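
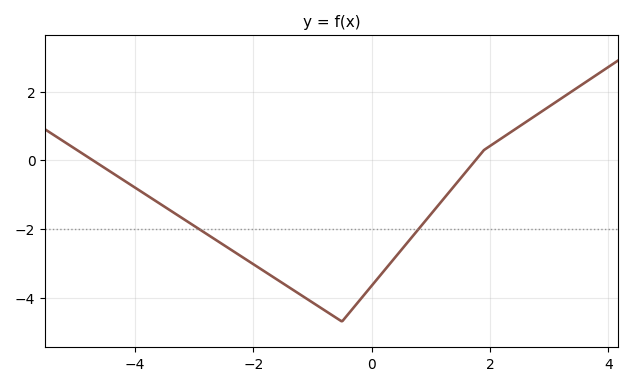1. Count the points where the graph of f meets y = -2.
2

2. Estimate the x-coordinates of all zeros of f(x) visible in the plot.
-4.8, 1.8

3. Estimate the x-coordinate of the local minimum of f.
-0.6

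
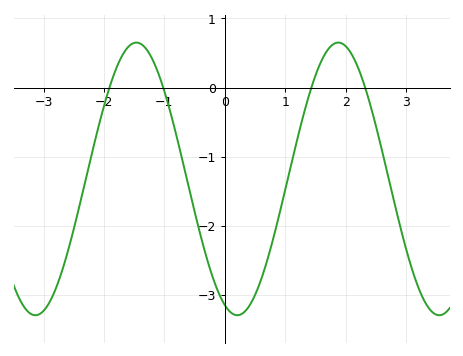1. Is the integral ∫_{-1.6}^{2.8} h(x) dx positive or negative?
negative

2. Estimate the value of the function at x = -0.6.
-1.42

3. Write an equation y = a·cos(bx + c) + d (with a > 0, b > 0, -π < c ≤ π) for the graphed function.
y = 1.97cos(1.88x + 2.75) - 1.32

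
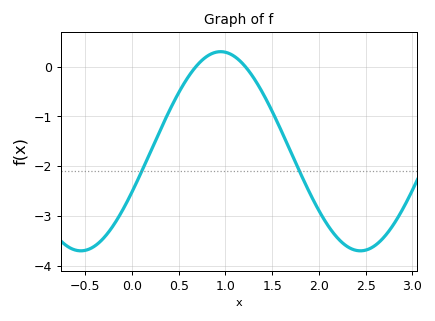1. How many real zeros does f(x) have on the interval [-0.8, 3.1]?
2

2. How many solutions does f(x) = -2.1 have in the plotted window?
2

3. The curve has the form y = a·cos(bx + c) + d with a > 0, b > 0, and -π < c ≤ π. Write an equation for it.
y = 2cos(2.1x - 2) - 1.7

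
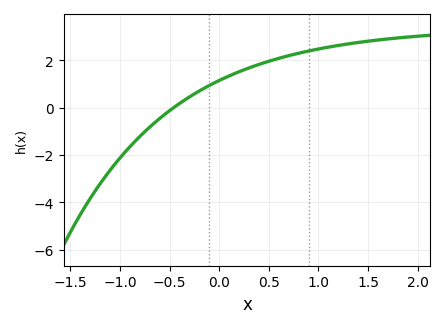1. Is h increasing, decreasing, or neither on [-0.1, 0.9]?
increasing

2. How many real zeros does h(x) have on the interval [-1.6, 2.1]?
1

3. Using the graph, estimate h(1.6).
2.8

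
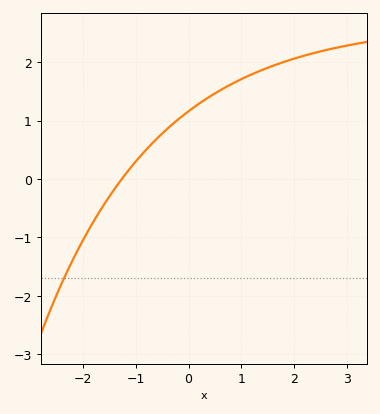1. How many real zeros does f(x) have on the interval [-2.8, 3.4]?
1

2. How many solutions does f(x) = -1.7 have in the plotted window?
1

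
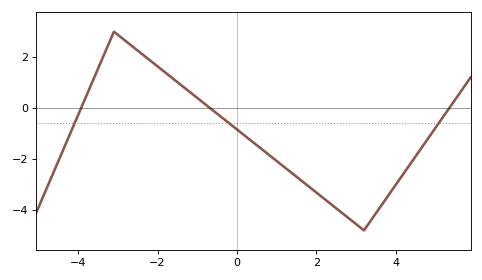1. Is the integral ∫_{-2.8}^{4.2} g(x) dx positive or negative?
negative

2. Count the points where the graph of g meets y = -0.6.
3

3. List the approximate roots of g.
-3.93, -0.677, 5.35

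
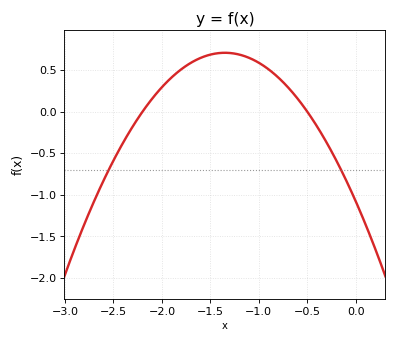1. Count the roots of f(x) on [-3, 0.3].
2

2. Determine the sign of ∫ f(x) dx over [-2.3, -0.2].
positive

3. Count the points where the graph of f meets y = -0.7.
2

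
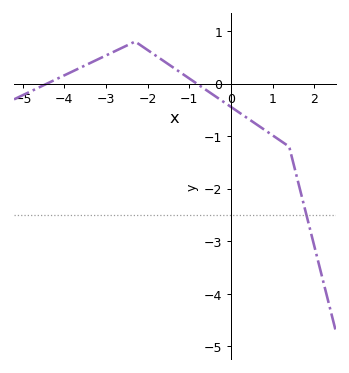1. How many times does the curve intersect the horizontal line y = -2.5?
1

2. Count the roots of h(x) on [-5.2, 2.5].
2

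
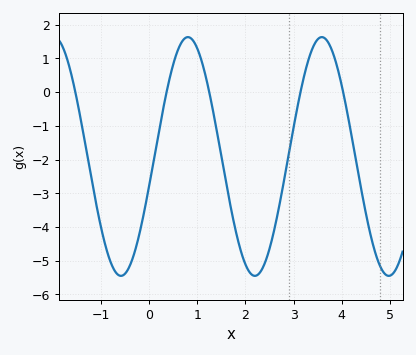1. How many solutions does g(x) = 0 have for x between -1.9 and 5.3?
5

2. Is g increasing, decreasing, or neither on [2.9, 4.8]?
neither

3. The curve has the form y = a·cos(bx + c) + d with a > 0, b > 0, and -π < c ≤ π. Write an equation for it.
y = 3.54cos(2.3x - 1.8) - 1.91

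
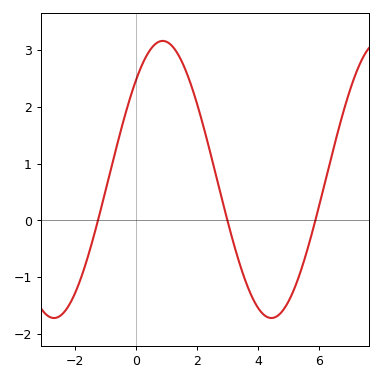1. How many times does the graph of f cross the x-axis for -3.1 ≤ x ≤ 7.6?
3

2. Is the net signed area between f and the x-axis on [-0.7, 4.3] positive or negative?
positive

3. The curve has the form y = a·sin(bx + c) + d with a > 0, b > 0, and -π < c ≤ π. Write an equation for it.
y = 2.44sin(0.88x + 0.8) + 0.72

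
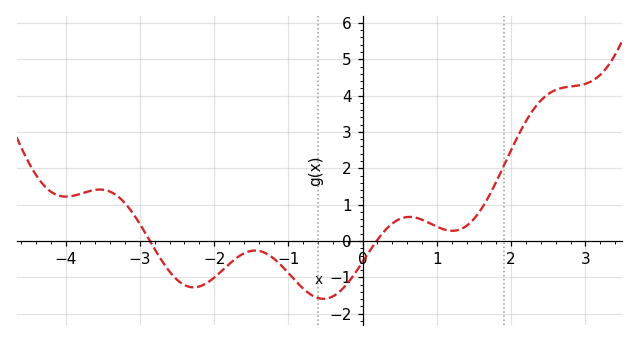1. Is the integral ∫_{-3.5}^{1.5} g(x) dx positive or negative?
negative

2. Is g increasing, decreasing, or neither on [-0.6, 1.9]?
neither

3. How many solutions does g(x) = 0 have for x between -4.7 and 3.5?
2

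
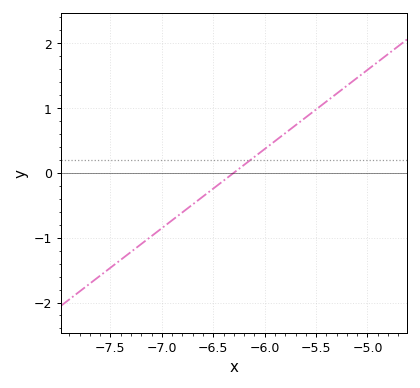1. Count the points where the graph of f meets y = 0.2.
1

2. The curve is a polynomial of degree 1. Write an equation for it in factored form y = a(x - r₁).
y = 1.22(x + 6.3)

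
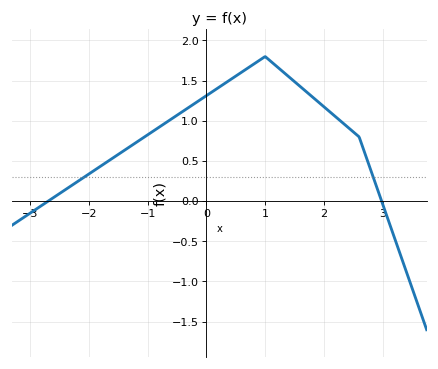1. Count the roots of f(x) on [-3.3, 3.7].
2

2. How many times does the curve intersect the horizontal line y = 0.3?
2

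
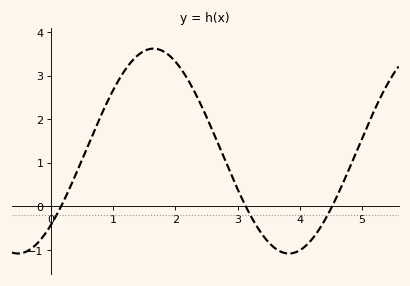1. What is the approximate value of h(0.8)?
2.1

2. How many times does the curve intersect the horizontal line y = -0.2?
3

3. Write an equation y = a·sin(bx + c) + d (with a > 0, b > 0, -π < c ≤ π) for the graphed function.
y = 2.35sin(1.4x - 0.8) + 1.27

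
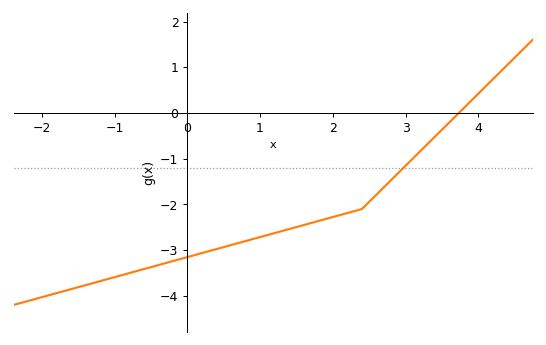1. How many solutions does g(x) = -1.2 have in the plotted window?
1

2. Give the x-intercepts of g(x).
3.73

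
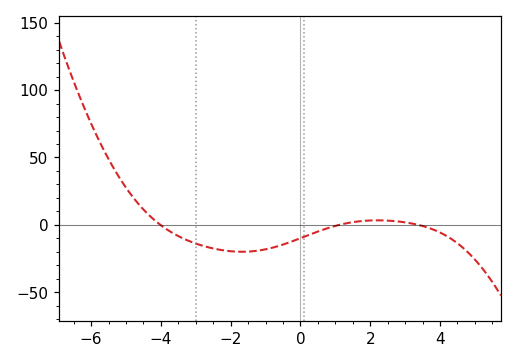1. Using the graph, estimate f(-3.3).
-10.7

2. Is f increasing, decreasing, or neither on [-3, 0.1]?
neither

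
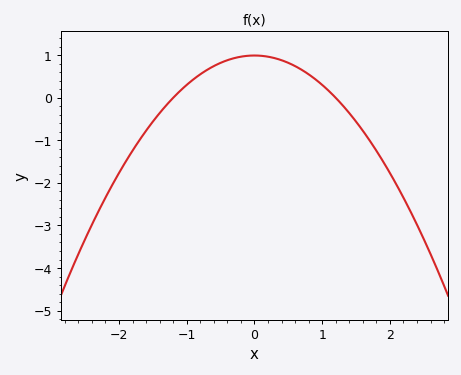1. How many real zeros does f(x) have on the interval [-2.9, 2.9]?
2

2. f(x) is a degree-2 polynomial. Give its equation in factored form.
y = -0.69(x + 1.2)(x - 1.2)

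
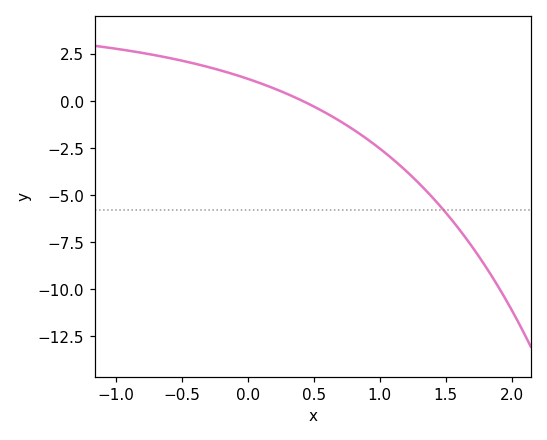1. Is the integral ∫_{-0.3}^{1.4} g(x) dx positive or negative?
negative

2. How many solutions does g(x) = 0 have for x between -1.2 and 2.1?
1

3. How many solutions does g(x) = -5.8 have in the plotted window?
1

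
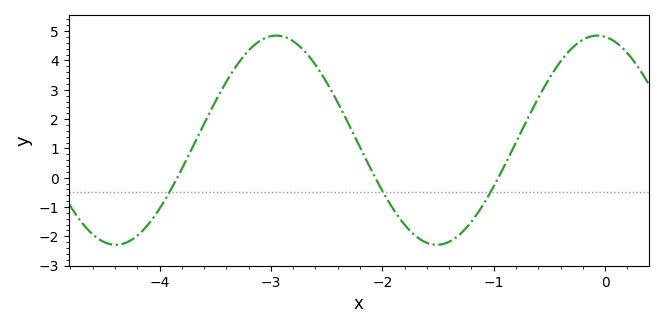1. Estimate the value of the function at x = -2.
-0.4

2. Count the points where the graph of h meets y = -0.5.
3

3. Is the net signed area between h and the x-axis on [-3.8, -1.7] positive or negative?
positive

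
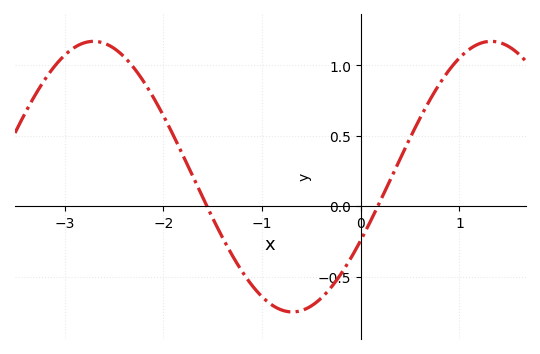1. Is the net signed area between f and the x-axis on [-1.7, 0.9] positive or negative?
negative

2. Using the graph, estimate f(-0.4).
-0.652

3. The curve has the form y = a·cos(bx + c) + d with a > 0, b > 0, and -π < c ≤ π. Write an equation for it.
y = 0.96cos(1.56x - 2.06) + 0.21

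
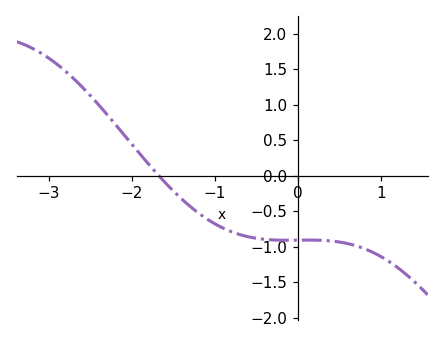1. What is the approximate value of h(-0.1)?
-0.9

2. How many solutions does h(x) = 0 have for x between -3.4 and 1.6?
1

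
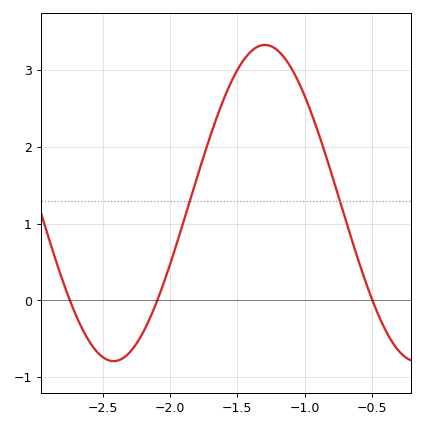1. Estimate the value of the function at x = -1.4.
3.2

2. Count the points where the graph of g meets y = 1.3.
2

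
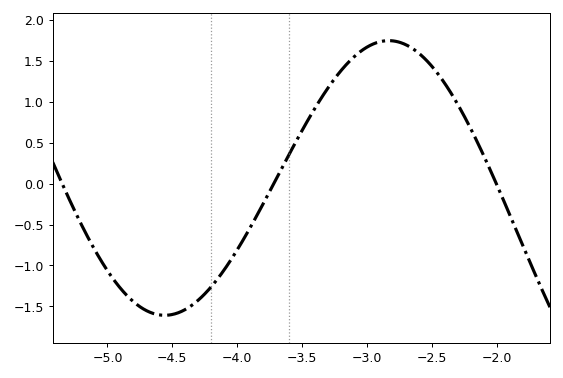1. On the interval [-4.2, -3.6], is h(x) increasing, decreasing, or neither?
increasing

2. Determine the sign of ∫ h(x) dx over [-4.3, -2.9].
positive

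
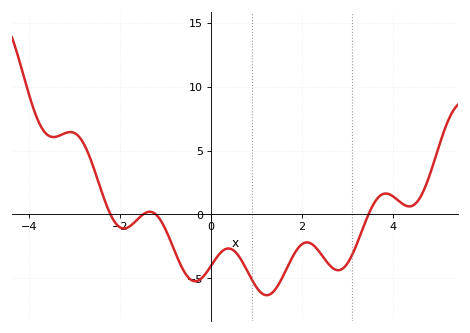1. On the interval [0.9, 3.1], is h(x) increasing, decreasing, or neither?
neither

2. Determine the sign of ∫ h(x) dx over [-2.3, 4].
negative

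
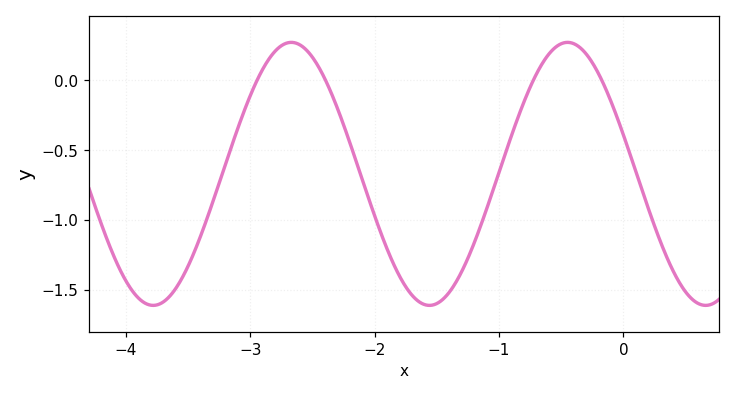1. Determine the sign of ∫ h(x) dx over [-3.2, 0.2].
negative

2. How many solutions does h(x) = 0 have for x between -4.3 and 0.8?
4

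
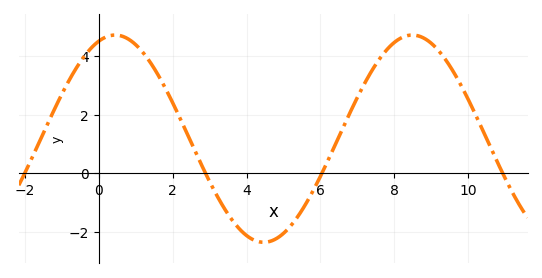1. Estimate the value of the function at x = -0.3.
4.1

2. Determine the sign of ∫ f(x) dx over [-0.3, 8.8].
positive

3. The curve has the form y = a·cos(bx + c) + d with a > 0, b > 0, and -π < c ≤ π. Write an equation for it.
y = 3.54cos(0.78x - 0.34) + 1.18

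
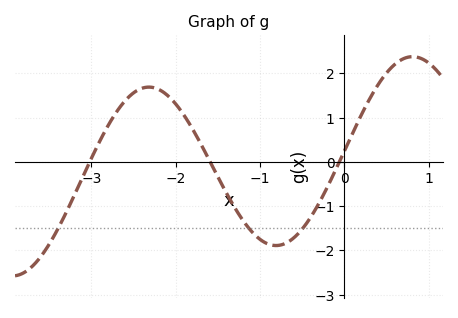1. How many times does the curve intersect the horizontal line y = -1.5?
3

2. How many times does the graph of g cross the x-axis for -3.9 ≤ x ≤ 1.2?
3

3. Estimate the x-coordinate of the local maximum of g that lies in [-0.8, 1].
0.8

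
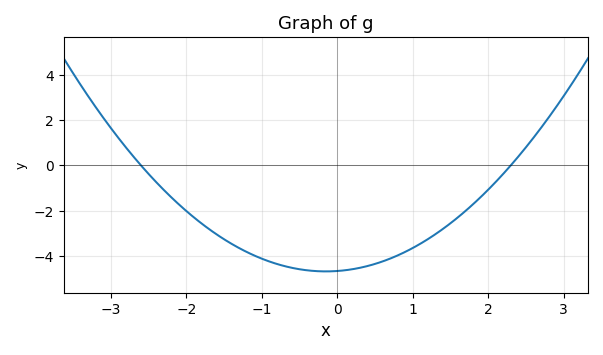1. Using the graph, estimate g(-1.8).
-2.6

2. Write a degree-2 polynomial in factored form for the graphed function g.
y = 0.78(x + 2.6)(x - 2.3)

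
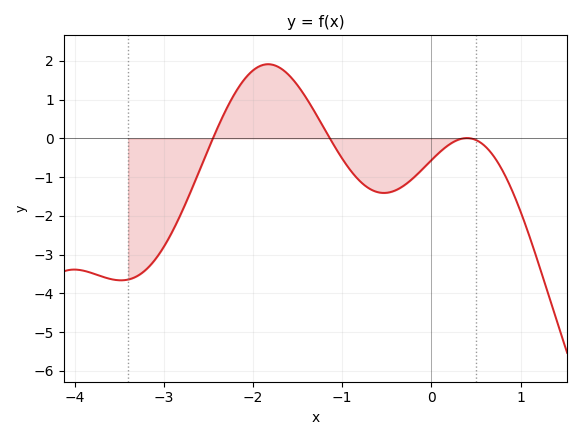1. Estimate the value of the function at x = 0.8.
-0.8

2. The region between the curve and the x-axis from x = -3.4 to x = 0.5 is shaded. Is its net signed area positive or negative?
negative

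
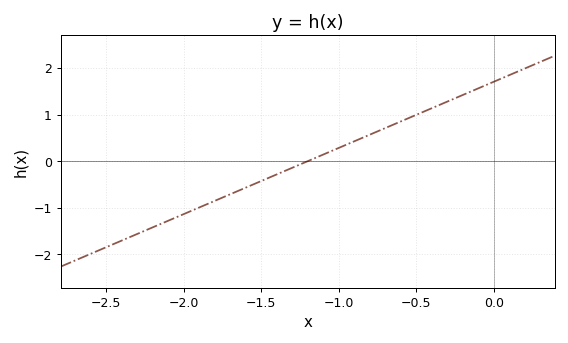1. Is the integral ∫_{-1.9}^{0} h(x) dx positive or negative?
positive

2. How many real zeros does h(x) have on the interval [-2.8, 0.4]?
1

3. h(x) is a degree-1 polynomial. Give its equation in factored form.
y = 1.42(x + 1.2)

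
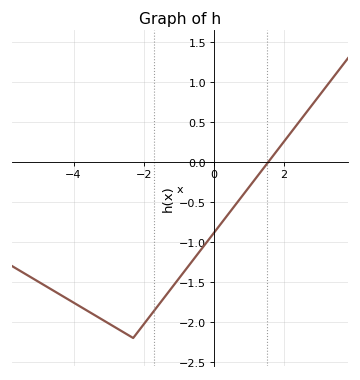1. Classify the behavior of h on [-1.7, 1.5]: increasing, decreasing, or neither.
increasing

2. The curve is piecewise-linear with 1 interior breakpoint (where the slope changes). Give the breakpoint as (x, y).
(-2.3, -2.2)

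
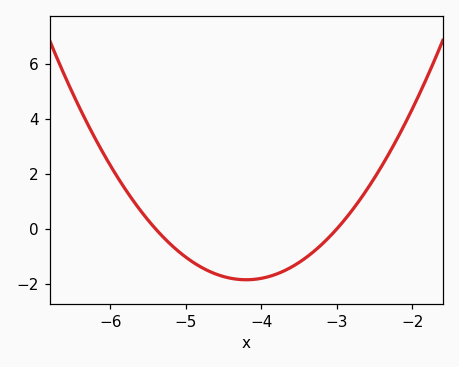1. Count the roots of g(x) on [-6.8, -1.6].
2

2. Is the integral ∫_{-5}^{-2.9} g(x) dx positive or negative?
negative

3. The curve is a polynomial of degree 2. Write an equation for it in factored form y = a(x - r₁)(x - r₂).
y = 1.28(x + 5.4)(x + 3)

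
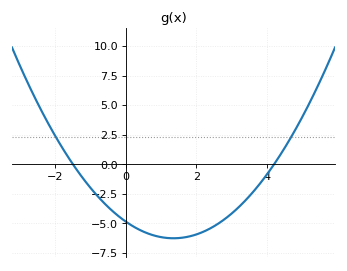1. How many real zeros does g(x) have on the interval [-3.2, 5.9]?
2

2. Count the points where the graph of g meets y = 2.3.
2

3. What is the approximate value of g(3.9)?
-1.25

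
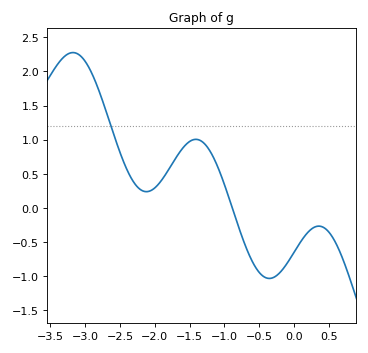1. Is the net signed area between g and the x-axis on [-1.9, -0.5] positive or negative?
positive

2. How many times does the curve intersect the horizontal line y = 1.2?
1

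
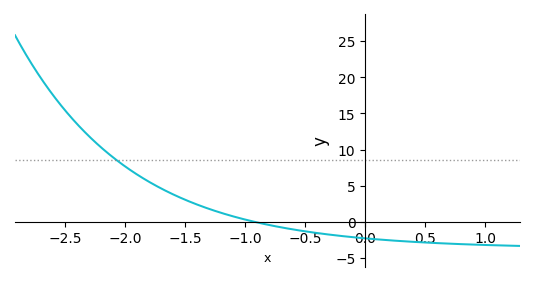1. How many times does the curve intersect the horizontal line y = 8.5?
1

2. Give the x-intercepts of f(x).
-0.918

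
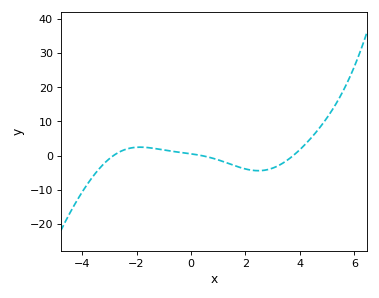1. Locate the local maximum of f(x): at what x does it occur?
-1.87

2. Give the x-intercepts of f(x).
-2.84, 0.378, 3.76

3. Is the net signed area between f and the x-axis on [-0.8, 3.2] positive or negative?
negative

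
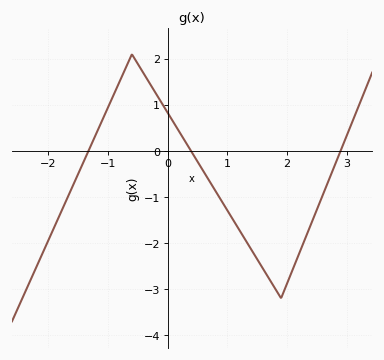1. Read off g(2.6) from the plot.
-0.953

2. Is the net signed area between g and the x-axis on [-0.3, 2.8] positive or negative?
negative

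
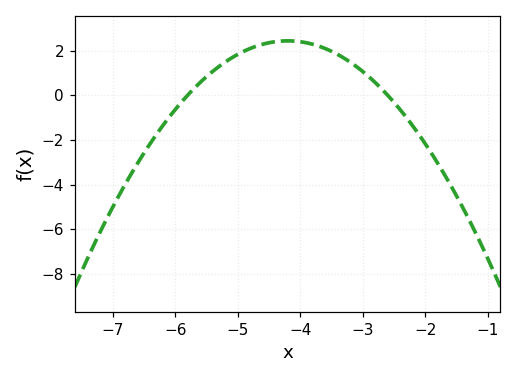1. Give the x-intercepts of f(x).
-5.8, -2.6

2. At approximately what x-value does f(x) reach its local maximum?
-4.2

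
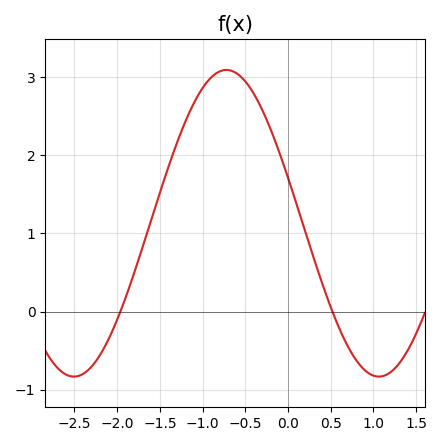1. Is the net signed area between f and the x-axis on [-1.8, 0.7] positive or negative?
positive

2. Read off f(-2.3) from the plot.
-0.7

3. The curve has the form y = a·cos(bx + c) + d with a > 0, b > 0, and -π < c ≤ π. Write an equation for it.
y = 1.96cos(1.8x + 1.3) + 1.13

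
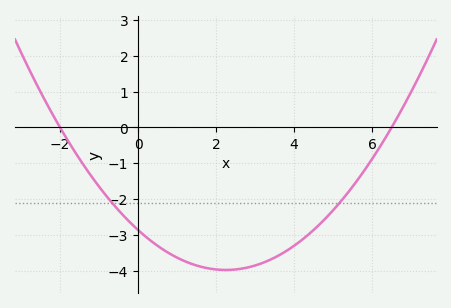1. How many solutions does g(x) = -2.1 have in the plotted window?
2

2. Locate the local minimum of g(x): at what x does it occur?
2.25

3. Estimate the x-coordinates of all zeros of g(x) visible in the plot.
-2, 6.5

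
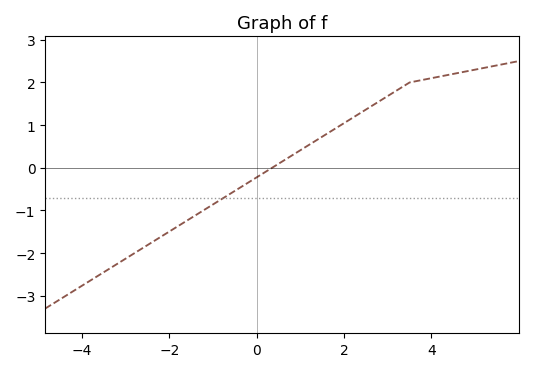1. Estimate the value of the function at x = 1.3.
0.6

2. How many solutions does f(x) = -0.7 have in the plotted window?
1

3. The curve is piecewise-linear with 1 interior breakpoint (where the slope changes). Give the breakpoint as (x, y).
(3.5, 2)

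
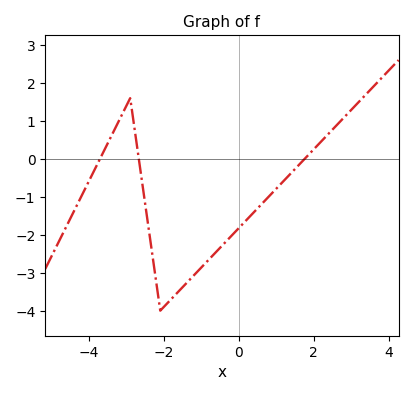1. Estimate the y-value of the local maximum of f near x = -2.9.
1.6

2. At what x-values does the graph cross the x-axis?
-3.71, -2.67, 1.76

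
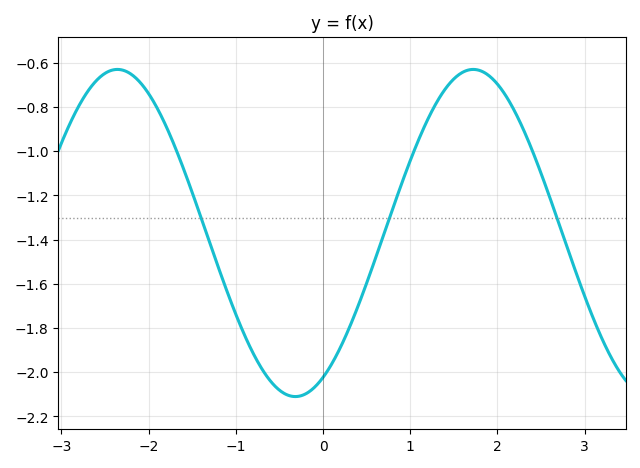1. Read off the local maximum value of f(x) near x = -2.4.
-0.63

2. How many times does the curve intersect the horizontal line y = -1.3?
3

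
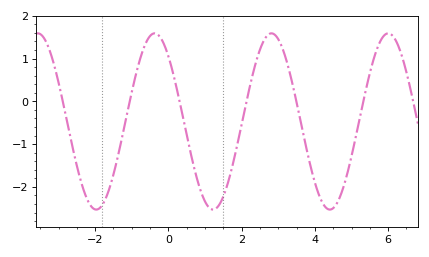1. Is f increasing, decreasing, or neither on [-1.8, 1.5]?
neither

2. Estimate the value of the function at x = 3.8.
-1.2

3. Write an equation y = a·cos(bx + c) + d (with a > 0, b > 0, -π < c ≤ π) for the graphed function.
y = 2.06cos(2x + 0.74) - 0.47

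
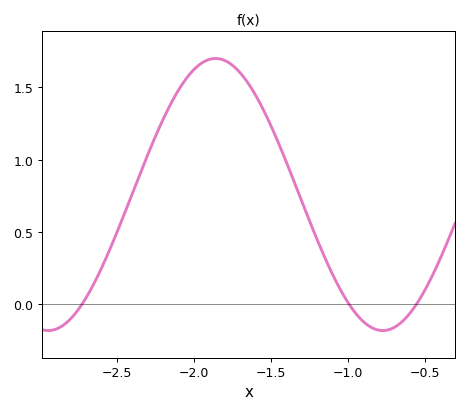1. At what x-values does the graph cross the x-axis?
-2.75, -1, -0.55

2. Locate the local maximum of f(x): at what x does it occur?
-1.85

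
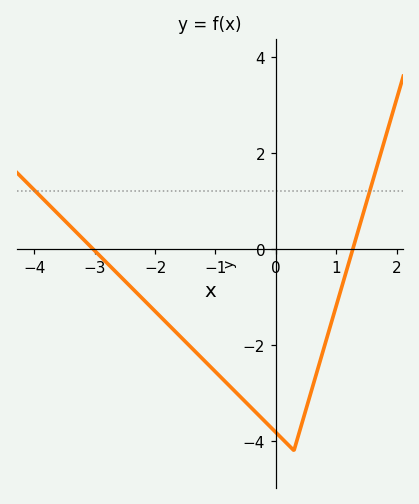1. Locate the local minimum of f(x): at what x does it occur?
0.298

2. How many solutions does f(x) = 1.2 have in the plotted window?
2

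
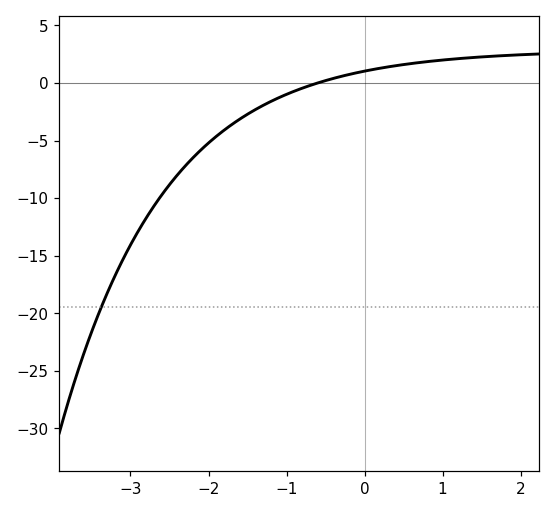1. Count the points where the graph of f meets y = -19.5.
1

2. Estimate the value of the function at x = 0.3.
1.5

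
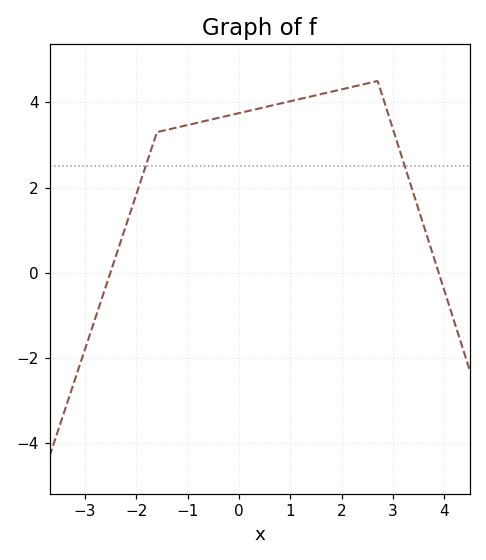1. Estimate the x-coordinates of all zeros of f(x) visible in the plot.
-2.6, 3.8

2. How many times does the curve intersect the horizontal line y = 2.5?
2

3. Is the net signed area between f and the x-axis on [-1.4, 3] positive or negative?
positive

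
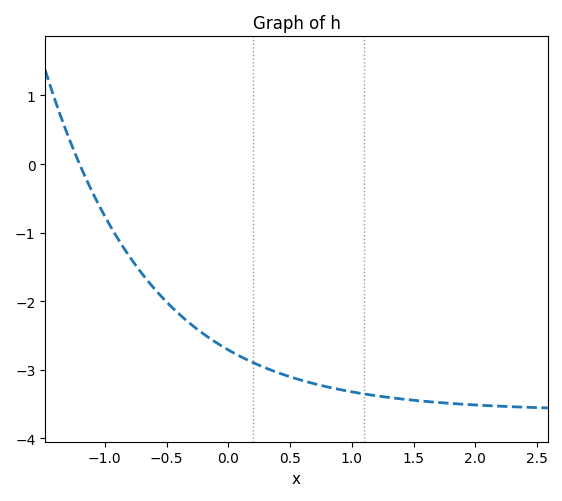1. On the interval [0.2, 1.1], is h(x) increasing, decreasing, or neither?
decreasing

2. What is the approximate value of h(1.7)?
-3.5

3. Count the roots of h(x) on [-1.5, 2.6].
1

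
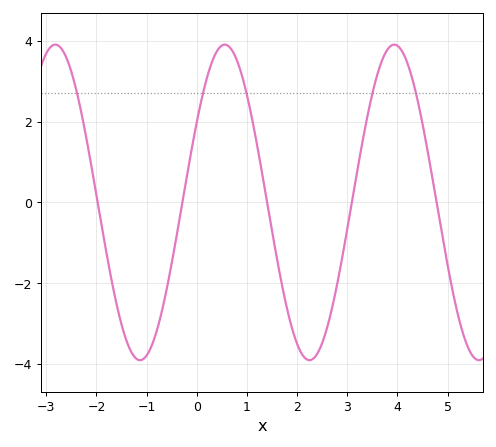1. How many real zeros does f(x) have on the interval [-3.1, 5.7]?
5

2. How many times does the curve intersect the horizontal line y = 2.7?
5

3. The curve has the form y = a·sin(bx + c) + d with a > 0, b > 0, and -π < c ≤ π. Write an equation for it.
y = 3.91sin(1.86x + 0.532) + 0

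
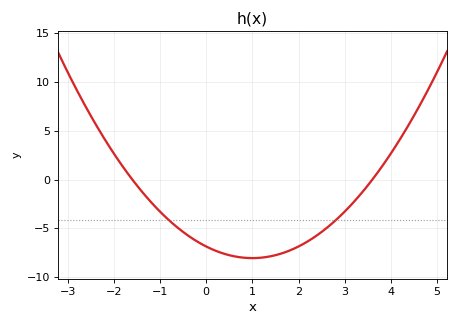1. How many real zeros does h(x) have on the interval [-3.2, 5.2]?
2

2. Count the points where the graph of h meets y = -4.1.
2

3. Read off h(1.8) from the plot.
-7.5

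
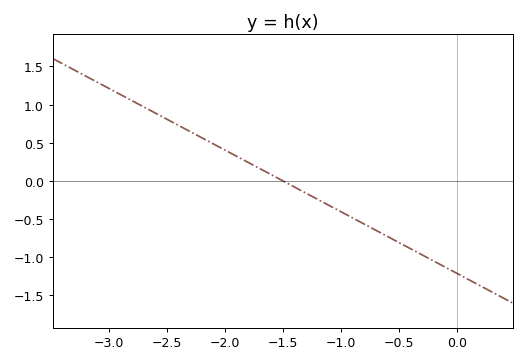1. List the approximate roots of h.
-1.5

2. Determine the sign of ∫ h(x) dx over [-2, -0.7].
negative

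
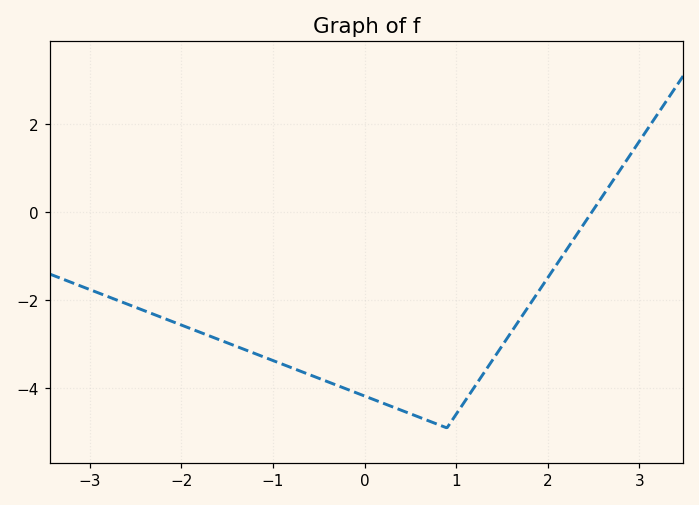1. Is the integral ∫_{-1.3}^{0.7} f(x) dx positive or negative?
negative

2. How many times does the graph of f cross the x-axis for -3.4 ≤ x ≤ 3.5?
1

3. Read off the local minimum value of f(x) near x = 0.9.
-4.9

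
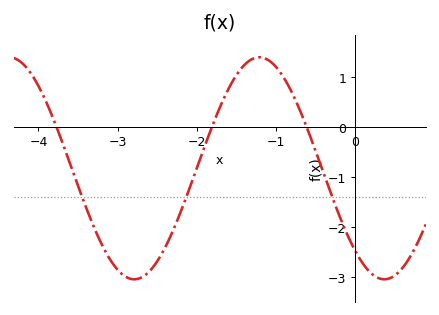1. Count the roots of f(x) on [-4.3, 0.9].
3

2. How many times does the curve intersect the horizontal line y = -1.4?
3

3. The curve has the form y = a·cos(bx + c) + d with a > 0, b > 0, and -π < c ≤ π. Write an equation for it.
y = 2.22cos(1.99x + 2.41) - 0.83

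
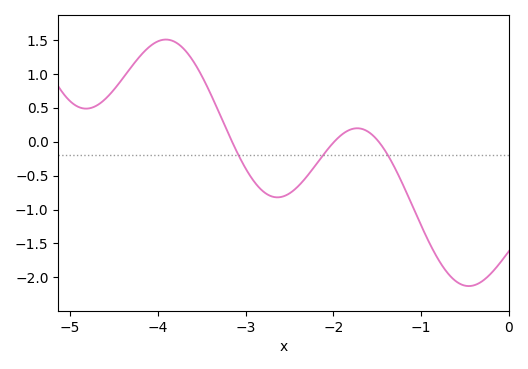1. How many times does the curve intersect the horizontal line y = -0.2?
3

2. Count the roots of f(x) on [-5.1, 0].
3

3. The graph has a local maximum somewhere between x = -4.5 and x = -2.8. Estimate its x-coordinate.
-3.91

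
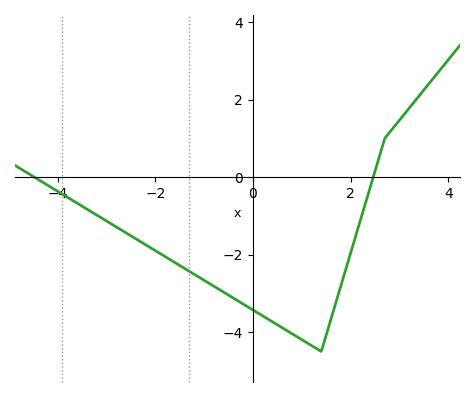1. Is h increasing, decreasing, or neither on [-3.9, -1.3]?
decreasing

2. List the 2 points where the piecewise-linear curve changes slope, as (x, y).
(1.4, -4.5); (2.7, 1)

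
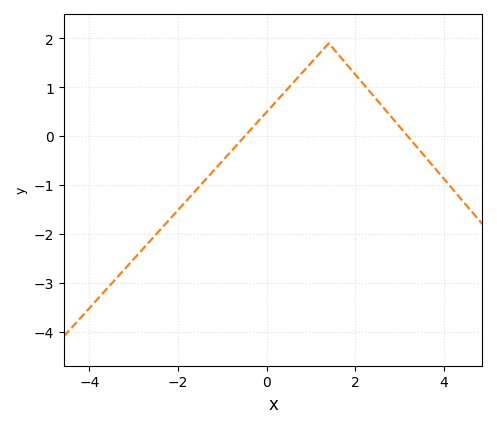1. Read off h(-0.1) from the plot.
0.4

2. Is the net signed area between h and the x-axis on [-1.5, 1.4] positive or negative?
positive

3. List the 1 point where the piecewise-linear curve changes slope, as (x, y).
(1.4, 1.9)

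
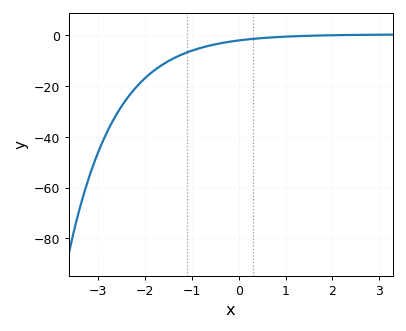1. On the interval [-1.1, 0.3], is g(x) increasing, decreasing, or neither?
increasing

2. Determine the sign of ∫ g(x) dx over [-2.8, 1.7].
negative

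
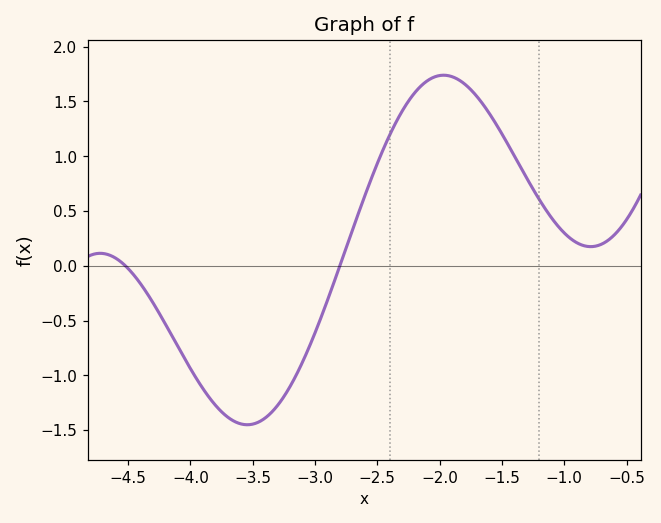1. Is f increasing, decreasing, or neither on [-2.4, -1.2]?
neither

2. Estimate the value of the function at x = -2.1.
1.69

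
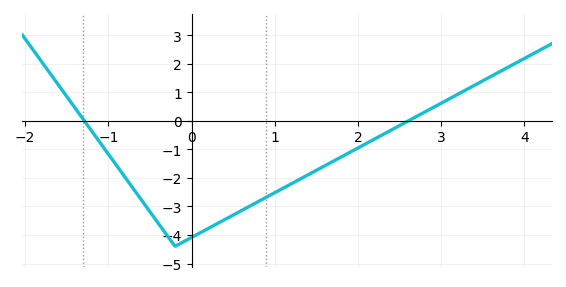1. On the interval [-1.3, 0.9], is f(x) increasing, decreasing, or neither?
neither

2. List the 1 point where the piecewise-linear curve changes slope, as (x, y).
(-0.2, -4.4)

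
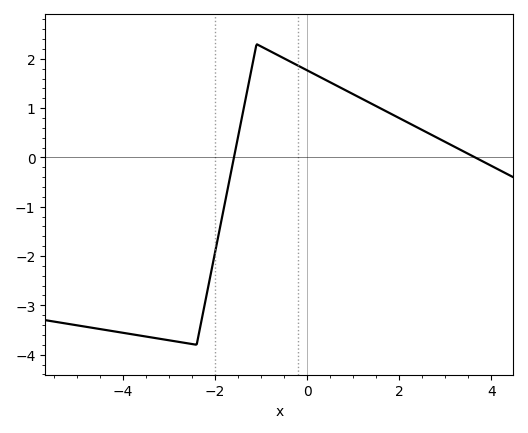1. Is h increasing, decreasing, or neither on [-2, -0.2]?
neither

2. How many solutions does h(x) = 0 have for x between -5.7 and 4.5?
2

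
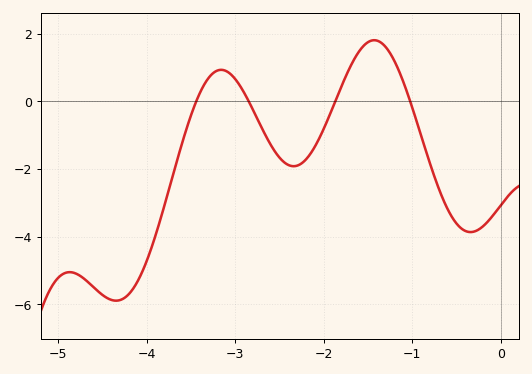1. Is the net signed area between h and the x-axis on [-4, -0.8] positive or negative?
negative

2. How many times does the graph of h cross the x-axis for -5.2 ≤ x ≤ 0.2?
4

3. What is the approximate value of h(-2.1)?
-1.4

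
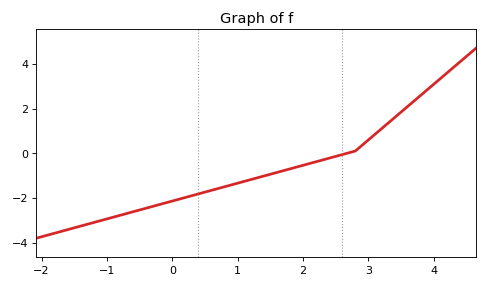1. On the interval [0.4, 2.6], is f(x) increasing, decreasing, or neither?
increasing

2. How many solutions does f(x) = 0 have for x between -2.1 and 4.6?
1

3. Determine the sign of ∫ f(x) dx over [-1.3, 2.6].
negative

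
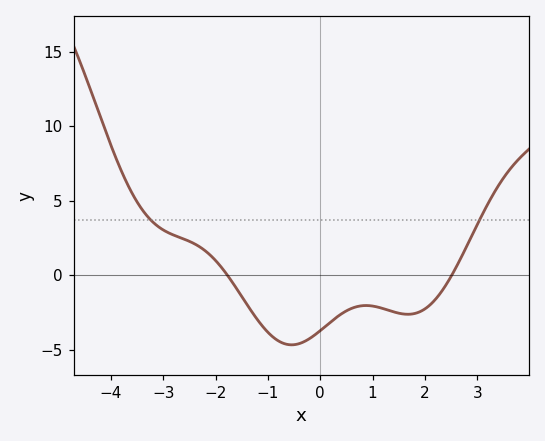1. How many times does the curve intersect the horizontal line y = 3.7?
2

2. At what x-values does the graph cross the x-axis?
-1.8, 2.6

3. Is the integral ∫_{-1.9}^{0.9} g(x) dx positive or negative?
negative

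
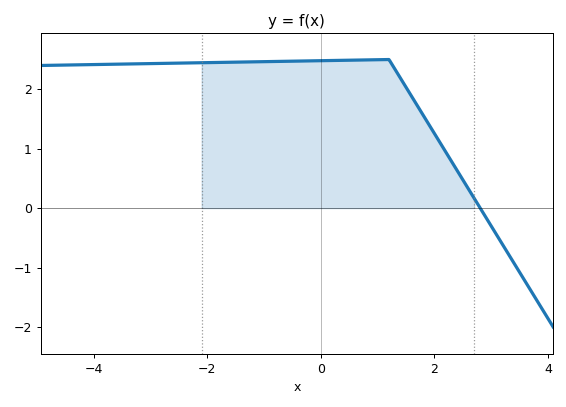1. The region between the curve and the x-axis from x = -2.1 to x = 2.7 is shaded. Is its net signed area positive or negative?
positive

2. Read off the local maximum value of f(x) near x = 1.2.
2.5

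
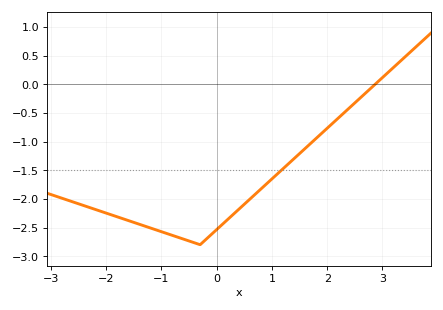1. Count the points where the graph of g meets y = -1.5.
1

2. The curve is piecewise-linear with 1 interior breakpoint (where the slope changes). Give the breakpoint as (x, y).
(-0.3, -2.8)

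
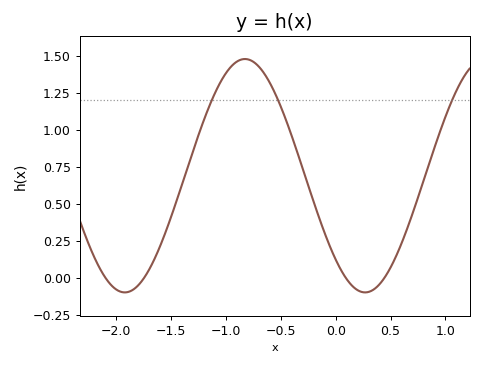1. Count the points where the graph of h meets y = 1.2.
3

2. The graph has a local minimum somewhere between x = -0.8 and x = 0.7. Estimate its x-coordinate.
0.25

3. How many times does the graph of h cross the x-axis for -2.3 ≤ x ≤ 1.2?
4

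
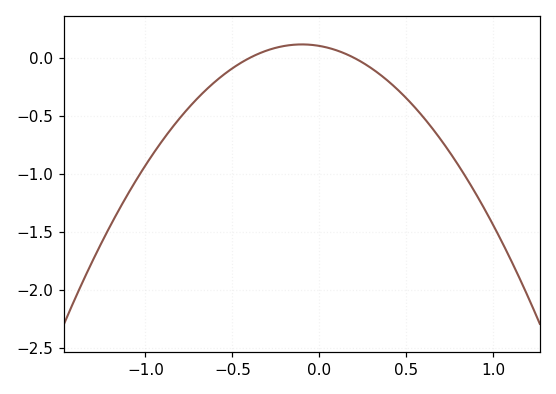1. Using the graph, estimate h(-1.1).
-1.17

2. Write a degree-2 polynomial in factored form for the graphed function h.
y = -1.29(x + 0.4)(x - 0.2)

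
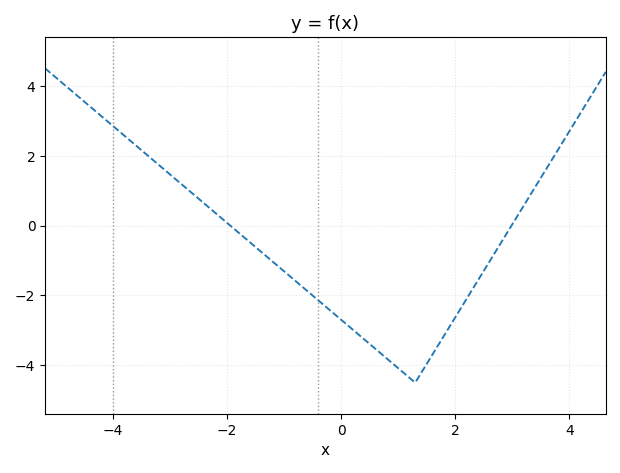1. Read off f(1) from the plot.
-4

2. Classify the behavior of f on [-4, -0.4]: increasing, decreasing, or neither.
decreasing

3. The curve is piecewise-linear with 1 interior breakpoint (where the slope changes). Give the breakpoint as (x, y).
(1.3, -4.5)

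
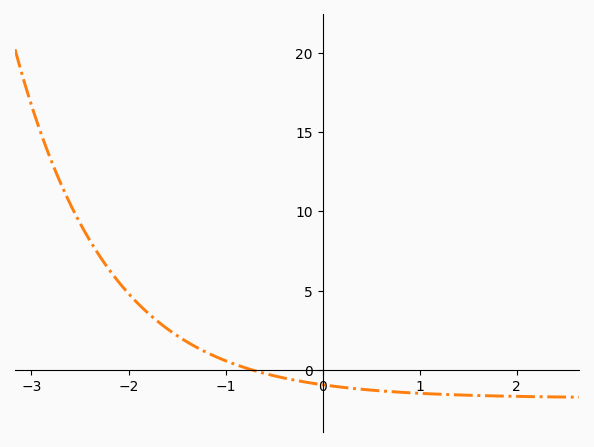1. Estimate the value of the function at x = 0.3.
-1.16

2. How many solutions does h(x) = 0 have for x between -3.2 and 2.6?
1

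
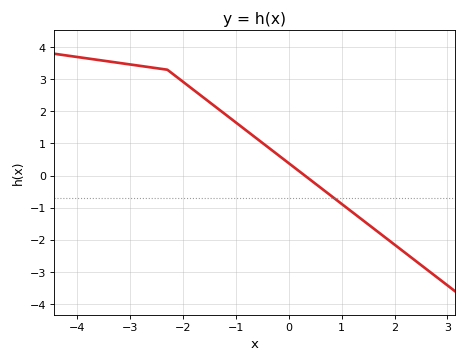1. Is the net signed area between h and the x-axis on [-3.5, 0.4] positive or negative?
positive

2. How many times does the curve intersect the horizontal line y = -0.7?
1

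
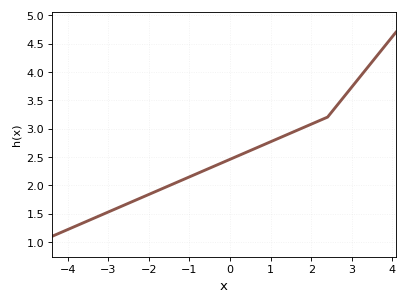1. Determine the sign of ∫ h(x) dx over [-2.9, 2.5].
positive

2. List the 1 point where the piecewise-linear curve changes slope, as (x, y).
(2.4, 3.2)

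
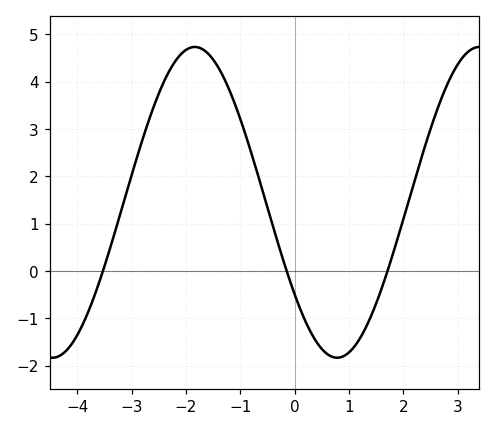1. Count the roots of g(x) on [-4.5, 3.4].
3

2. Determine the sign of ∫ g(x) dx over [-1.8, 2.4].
positive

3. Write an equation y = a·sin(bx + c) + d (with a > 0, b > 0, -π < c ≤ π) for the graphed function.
y = 3.28sin(1.2x - 2.5) + 1.45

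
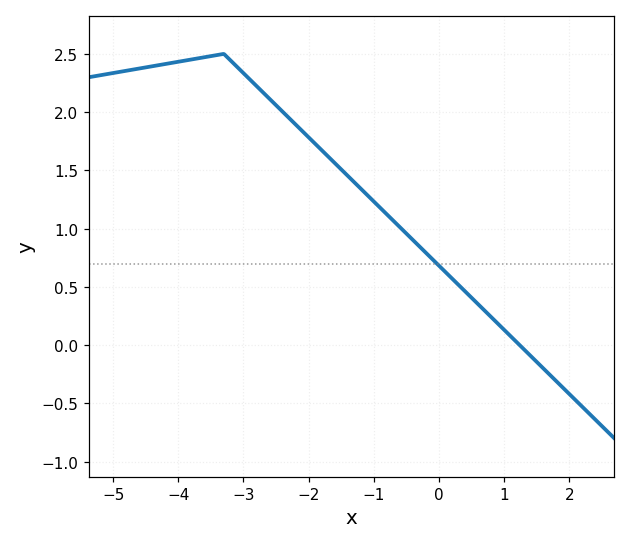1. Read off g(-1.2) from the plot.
1.35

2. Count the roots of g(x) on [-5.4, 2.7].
1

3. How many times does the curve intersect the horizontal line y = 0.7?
1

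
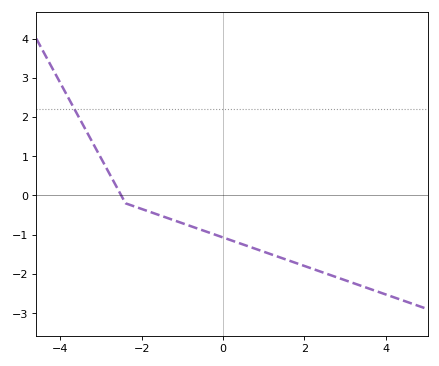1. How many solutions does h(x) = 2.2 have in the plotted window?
1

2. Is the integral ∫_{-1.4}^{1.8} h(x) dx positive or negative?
negative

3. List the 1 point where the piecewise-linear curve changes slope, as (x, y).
(-2.4, -0.2)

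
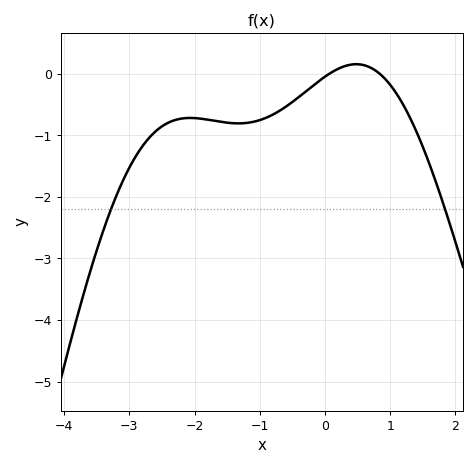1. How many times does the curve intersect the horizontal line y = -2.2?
2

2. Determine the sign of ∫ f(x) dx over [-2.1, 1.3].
negative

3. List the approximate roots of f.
0.065, 0.839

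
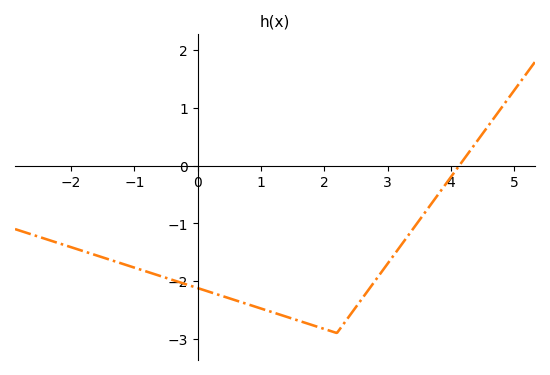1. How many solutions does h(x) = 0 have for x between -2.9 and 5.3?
1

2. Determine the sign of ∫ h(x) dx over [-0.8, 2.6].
negative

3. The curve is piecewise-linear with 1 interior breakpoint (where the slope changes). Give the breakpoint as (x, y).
(2.2, -2.9)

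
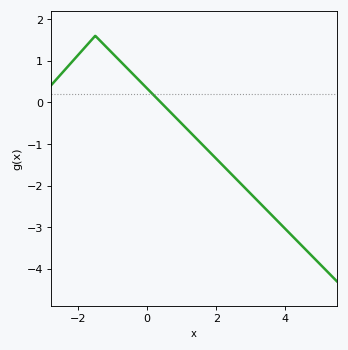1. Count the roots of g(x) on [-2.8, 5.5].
1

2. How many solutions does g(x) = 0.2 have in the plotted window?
1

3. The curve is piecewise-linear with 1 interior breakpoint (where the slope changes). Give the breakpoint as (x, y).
(-1.5, 1.6)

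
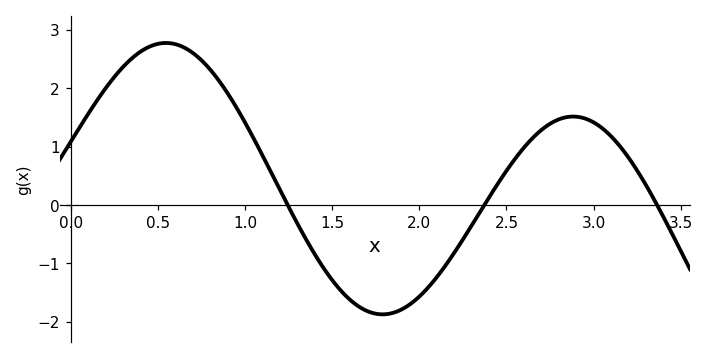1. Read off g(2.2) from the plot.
-0.8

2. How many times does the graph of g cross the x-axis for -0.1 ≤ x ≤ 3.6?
3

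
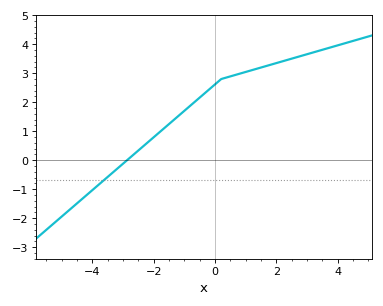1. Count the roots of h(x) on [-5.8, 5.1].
1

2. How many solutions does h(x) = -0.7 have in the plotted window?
1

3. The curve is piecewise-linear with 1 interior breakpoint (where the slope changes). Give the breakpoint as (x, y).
(0.2, 2.8)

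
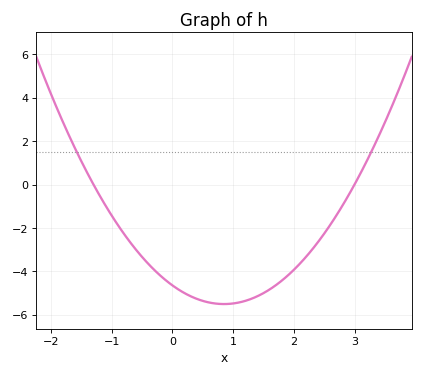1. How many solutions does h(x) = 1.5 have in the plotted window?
2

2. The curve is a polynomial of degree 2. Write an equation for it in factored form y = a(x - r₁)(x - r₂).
y = 1.19(x + 1.3)(x - 3)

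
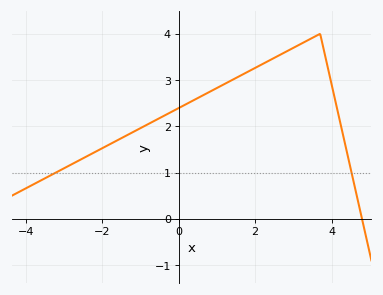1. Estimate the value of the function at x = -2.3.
1.4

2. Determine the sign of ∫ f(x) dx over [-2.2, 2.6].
positive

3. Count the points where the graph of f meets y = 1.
2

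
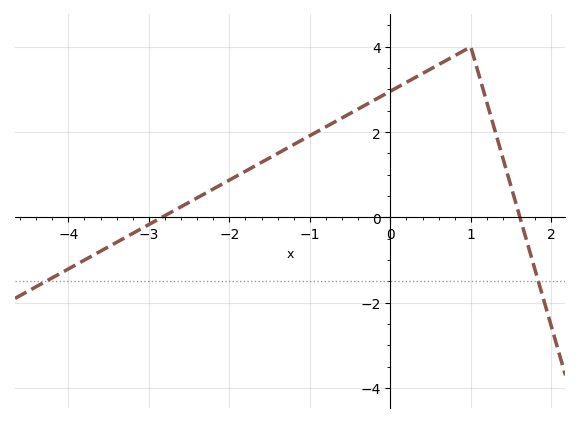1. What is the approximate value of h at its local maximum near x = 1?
4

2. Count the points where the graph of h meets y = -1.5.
2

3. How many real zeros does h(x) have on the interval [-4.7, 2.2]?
2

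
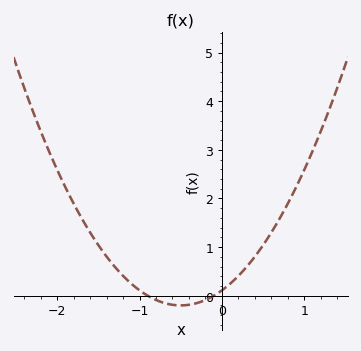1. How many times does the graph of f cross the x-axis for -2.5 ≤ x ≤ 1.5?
2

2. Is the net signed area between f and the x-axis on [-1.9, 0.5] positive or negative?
positive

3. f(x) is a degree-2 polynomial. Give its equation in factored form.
y = 1.24(x + 0.9)(x + 0.1)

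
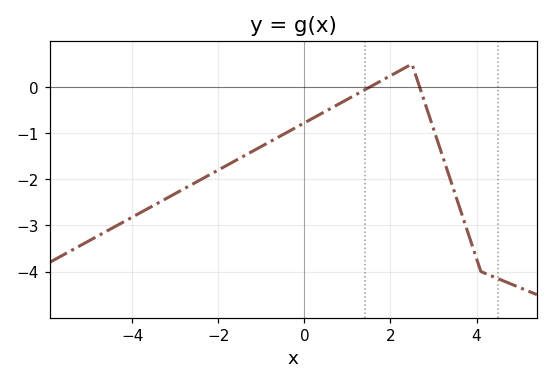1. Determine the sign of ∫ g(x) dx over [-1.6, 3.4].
negative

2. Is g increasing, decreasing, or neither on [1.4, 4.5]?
neither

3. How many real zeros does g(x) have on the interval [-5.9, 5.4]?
2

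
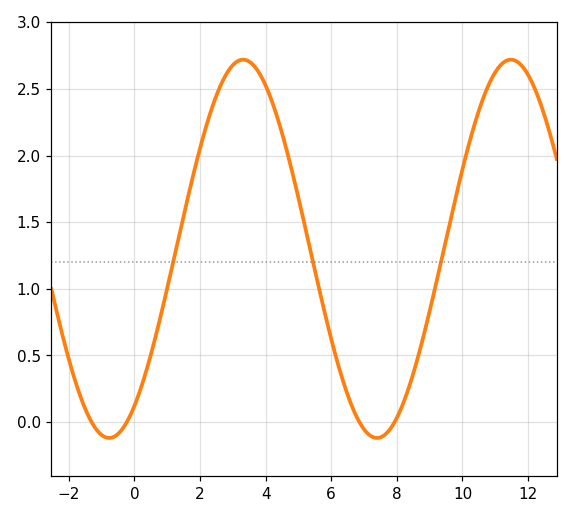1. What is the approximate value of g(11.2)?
2.7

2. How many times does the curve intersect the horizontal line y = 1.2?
3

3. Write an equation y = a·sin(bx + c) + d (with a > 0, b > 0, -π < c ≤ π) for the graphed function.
y = 1.42sin(0.77x - 0.98) + 1.3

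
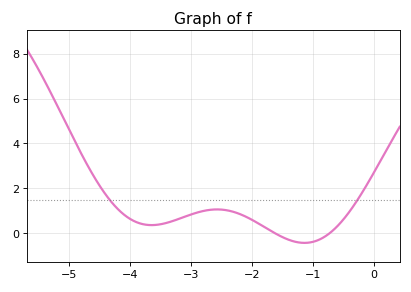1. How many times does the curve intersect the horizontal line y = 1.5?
2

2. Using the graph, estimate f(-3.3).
0.6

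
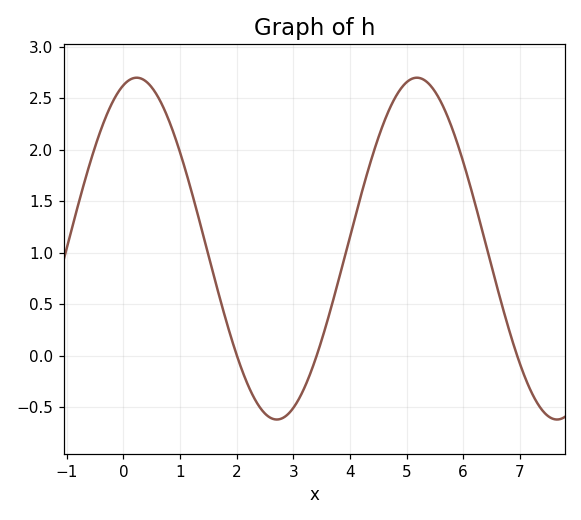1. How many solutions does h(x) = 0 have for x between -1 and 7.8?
3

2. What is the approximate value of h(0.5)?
2.6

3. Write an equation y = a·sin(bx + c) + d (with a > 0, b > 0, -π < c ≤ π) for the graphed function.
y = 1.66sin(1.3x + 1.3) + 1.04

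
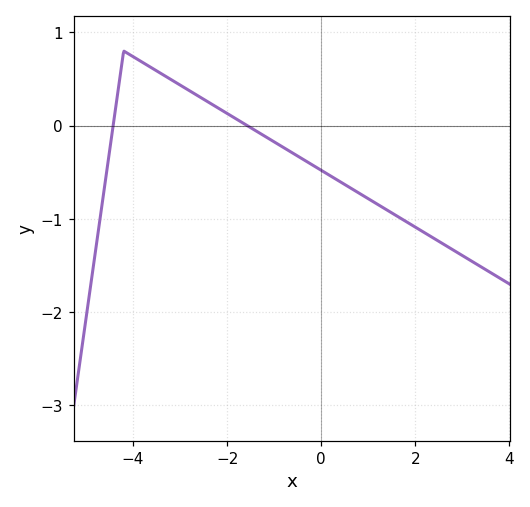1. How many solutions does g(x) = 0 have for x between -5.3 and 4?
2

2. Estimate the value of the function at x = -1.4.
-0.1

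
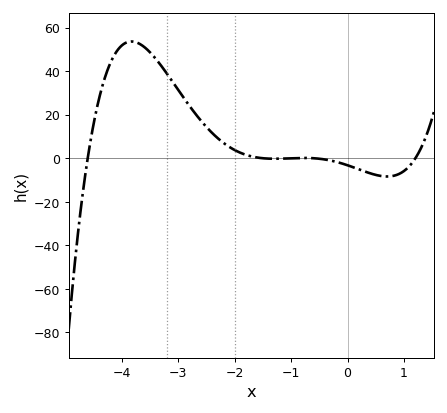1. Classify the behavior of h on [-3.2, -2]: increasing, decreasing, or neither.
decreasing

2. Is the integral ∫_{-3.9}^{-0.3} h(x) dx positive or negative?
positive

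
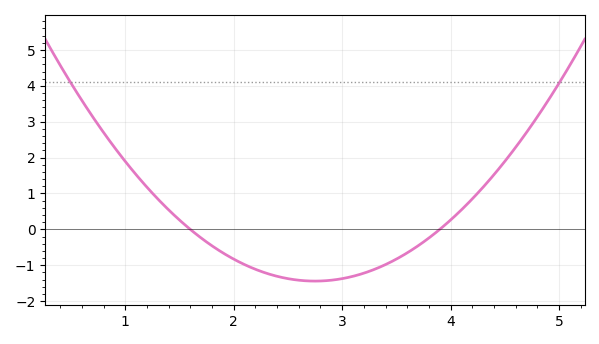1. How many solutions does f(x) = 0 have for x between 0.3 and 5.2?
2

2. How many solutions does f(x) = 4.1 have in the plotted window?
2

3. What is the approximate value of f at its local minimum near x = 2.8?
-1.4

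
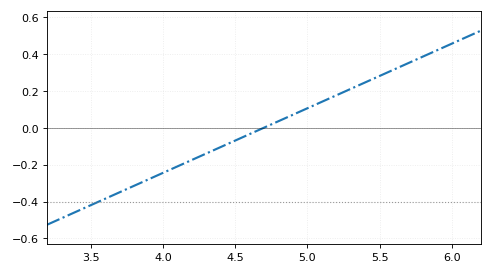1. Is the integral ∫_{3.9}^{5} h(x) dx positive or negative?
negative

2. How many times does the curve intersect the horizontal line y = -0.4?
1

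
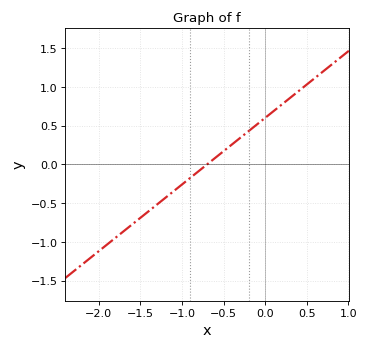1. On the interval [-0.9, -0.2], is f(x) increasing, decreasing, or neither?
increasing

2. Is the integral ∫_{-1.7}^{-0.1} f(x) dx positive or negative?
negative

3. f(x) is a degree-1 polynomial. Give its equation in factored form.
y = 0.86(x + 0.7)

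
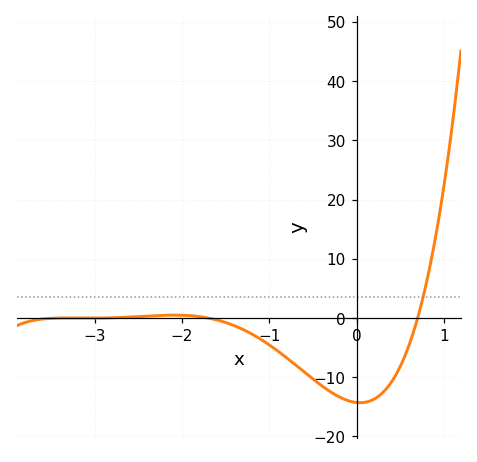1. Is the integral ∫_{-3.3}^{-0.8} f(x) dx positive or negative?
negative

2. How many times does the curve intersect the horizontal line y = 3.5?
1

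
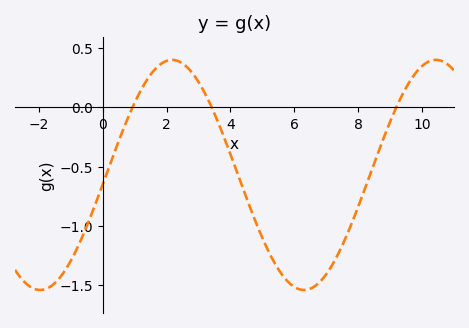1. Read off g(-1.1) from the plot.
-1.35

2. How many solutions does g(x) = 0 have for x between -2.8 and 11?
3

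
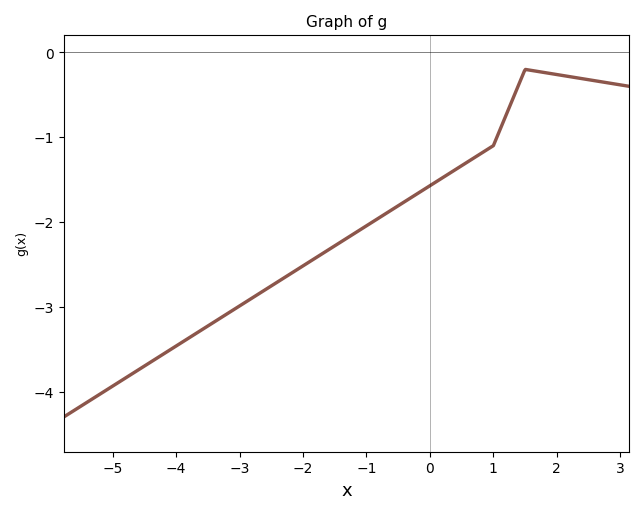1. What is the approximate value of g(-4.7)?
-3.8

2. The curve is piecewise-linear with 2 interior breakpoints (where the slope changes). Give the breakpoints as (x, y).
(1, -1.1); (1.5, -0.2)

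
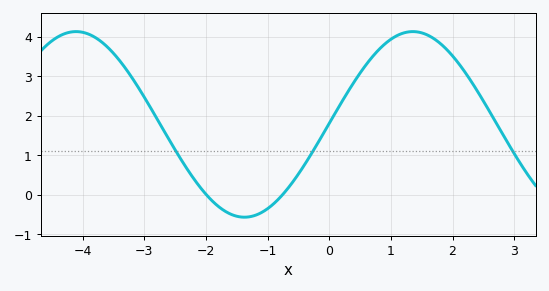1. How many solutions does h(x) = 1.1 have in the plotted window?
3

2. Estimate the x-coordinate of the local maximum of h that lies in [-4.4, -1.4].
-4.2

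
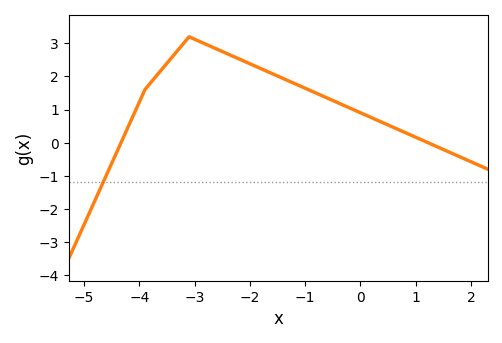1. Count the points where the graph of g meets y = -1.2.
1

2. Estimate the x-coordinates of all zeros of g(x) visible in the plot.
-4.4, 1.2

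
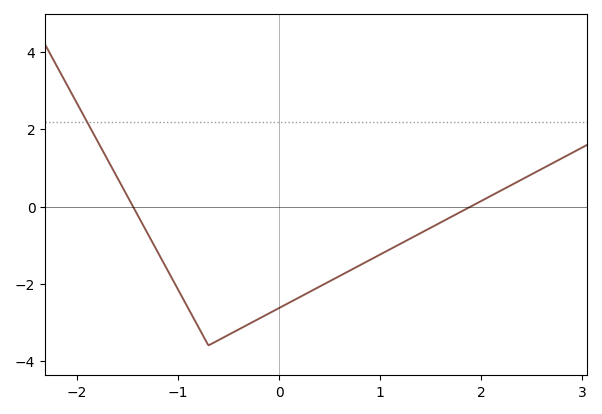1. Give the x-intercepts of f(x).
-1.45, 1.9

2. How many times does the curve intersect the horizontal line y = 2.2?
1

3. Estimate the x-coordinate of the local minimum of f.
-0.699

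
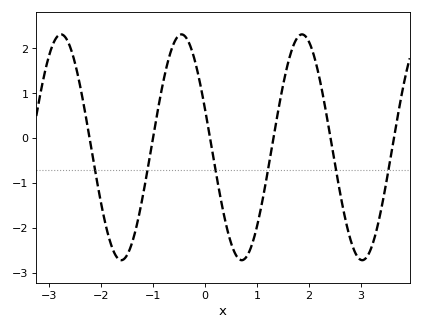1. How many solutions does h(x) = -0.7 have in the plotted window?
6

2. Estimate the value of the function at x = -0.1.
1.3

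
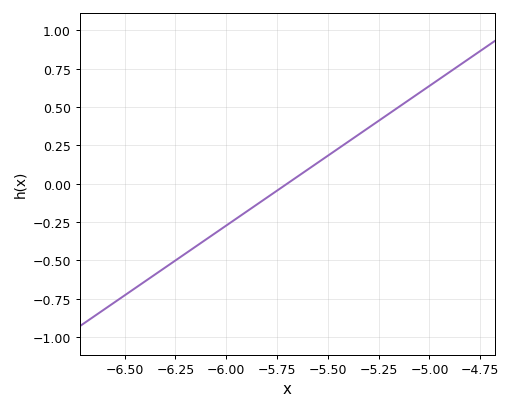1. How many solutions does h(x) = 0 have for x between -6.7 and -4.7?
1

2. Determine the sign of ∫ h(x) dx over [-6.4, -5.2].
negative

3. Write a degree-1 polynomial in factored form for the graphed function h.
y = 0.91(x + 5.7)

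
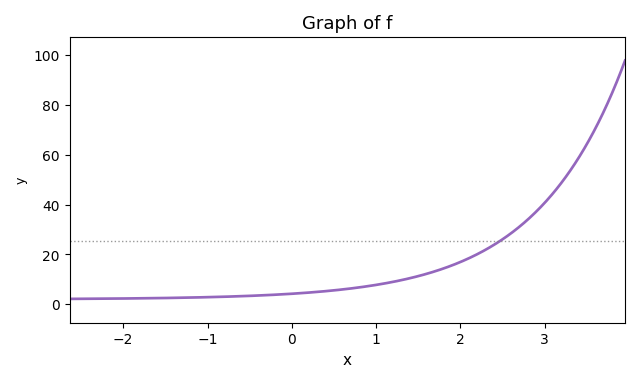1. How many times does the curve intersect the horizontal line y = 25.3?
1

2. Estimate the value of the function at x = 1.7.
14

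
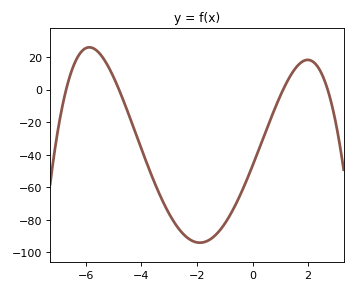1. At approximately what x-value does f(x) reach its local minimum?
-1.8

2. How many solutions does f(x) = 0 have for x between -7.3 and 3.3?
4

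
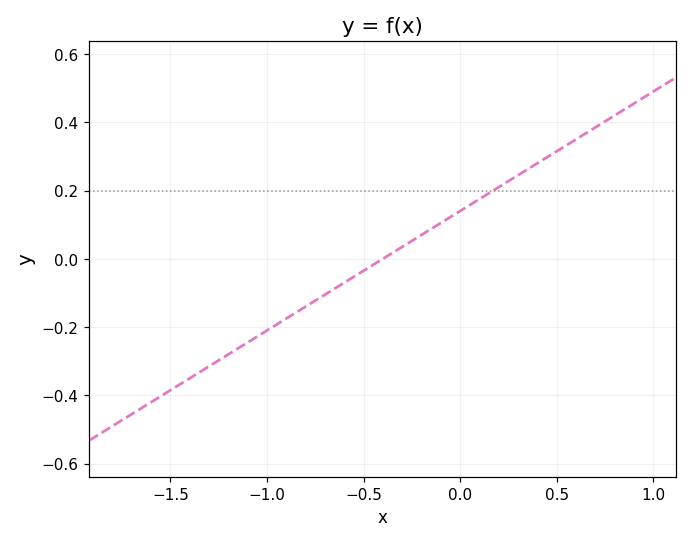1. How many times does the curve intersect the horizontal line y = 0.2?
1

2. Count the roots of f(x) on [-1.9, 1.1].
1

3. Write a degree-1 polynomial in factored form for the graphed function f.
y = 0.35(x + 0.4)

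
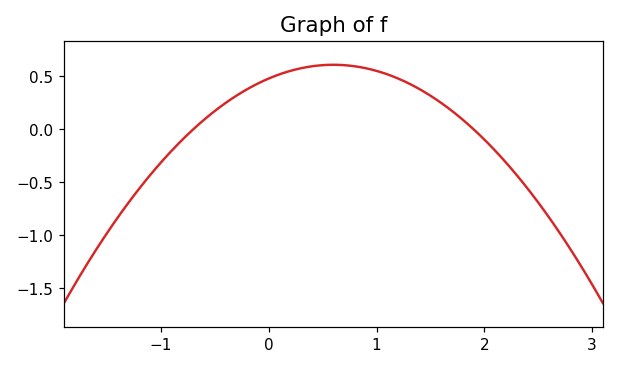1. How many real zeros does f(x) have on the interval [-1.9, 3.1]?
2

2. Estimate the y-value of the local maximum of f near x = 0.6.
0.6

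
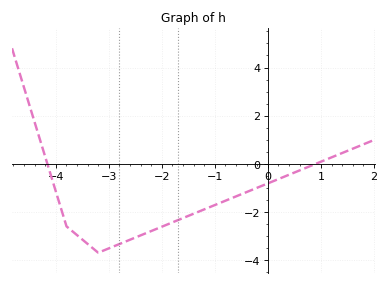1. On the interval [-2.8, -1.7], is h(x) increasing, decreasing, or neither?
increasing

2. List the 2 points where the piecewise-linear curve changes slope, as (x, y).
(-3.8, -2.6); (-3.2, -3.7)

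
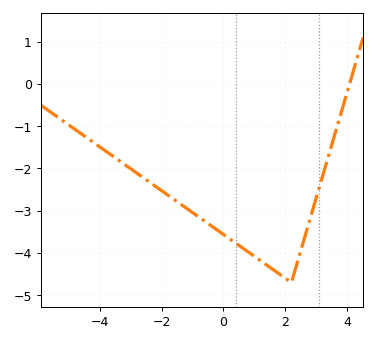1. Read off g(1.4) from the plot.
-4.3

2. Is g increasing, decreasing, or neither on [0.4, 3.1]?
neither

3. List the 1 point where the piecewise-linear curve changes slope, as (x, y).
(2.2, -4.7)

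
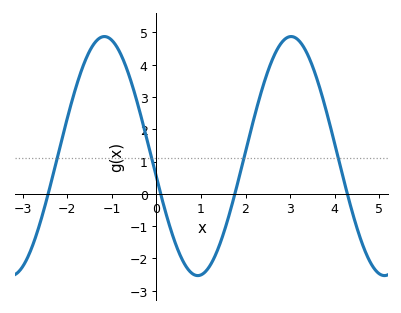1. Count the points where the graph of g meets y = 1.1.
4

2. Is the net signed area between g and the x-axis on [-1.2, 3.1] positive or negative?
positive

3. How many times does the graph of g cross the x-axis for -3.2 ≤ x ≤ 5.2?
4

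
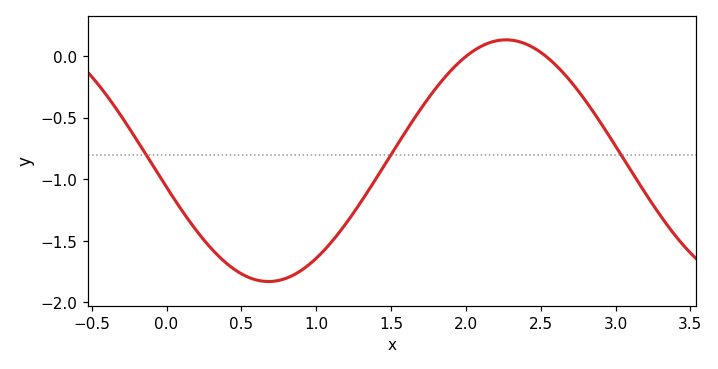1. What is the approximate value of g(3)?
-0.75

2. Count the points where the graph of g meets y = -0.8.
3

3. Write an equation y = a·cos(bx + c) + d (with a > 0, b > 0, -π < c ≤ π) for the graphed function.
y = 0.98cos(2x + 1.8) - 0.85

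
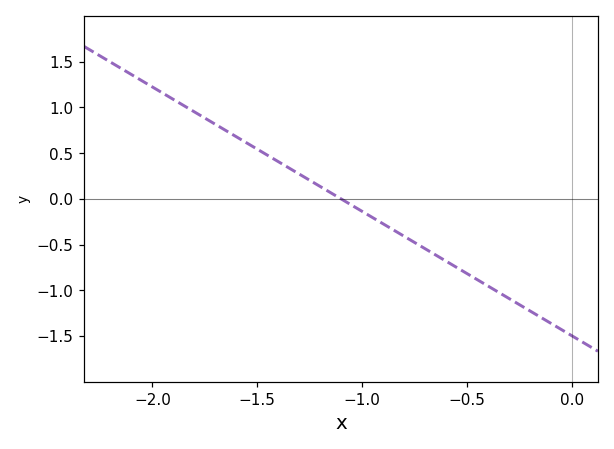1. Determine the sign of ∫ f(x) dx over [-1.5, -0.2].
negative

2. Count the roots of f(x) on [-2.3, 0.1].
1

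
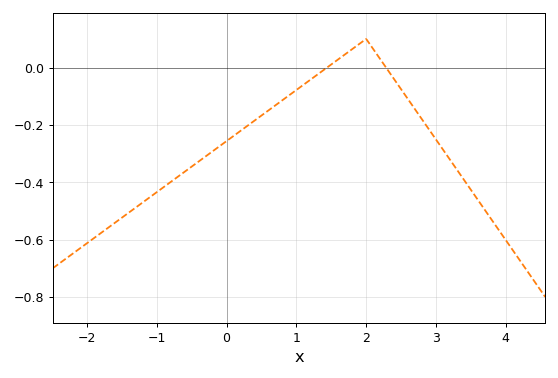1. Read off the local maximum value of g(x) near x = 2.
0.1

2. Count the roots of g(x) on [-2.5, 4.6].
2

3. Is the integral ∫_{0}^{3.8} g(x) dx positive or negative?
negative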